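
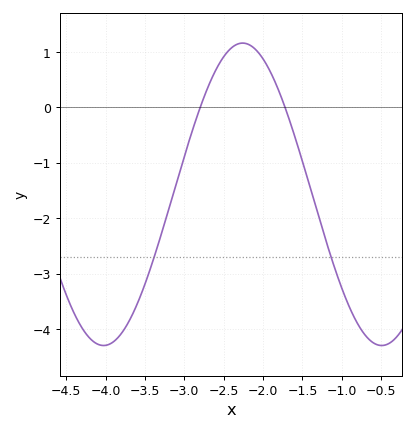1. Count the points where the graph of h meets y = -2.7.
2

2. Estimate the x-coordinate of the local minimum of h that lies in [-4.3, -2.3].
-4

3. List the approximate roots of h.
-2.8, -1.7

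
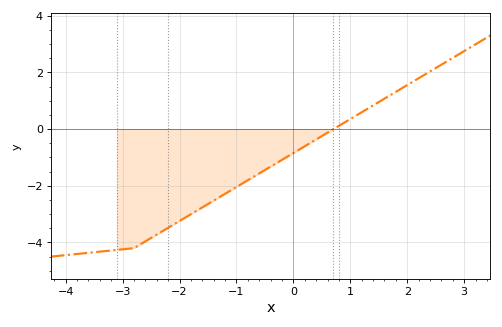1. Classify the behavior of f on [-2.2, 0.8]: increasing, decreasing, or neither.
increasing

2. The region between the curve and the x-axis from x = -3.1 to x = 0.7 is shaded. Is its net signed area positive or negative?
negative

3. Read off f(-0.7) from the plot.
-1.68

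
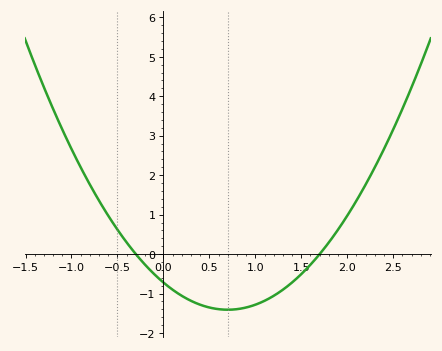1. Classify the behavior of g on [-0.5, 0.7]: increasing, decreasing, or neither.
decreasing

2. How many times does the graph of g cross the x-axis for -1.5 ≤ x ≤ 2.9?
2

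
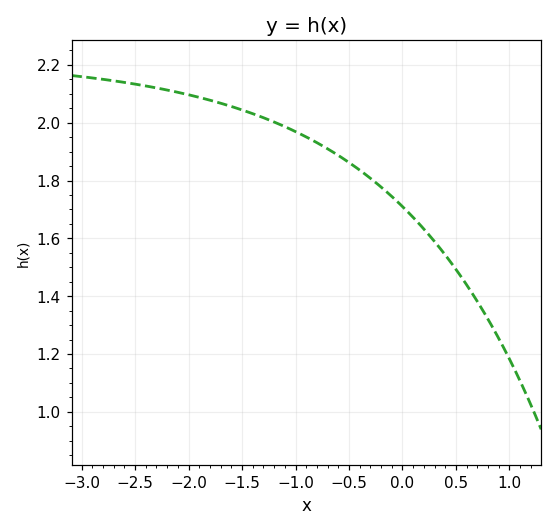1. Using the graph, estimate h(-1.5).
2.04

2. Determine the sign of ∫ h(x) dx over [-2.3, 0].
positive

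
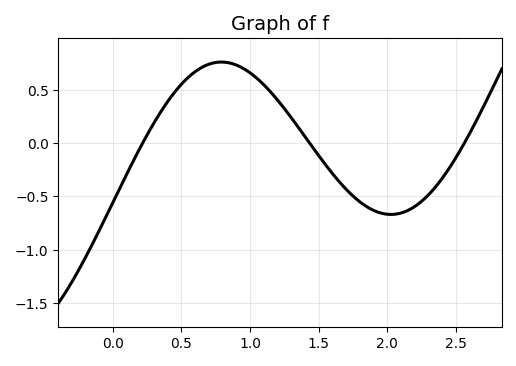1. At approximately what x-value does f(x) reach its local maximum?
0.8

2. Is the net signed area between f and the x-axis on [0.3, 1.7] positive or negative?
positive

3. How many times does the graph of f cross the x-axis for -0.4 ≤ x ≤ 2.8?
3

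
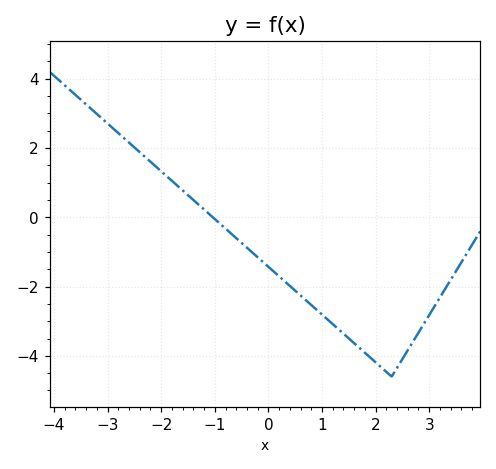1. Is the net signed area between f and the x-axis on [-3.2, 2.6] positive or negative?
negative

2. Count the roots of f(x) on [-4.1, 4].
1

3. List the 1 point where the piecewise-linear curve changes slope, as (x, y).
(2.3, -4.6)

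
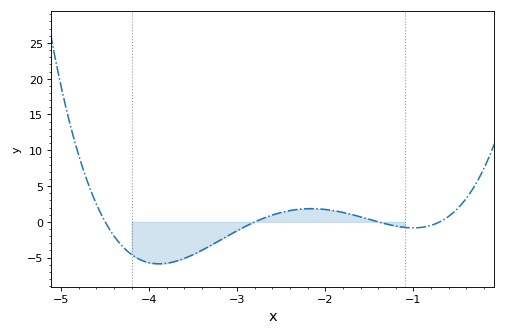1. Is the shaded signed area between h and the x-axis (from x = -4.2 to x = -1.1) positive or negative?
negative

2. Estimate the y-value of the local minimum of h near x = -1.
-1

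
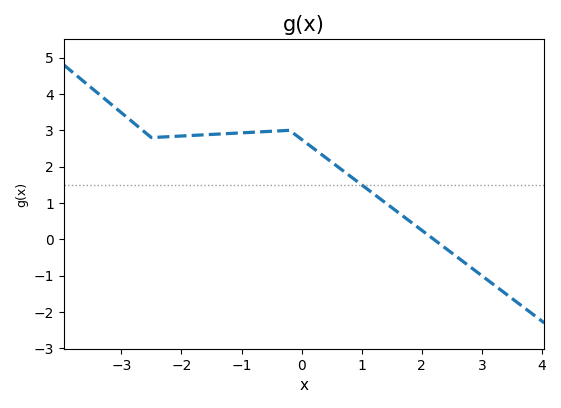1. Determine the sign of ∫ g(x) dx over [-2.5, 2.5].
positive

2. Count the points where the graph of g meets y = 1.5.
1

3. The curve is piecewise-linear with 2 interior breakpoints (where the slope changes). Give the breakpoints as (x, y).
(-2.5, 2.8); (-0.2, 3)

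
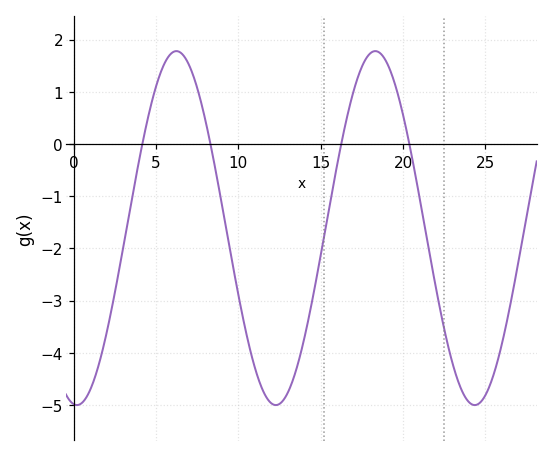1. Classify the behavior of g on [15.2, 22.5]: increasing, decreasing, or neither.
neither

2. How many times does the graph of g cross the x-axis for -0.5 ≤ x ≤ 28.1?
4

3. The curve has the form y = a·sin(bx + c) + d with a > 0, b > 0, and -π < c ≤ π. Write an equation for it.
y = 3.39sin(0.52x - 1.67) - 1.61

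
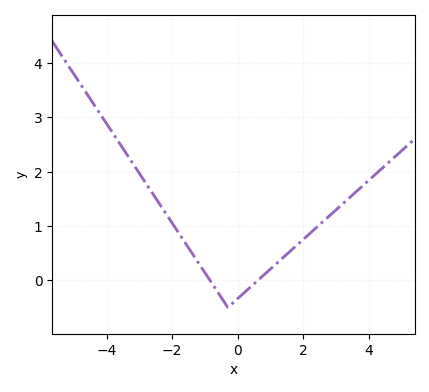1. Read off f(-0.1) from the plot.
-0.4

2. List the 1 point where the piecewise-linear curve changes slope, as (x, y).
(-0.3, -0.5)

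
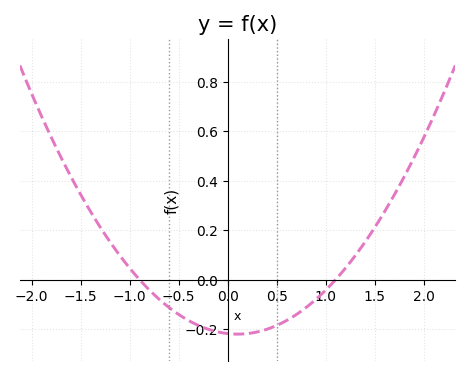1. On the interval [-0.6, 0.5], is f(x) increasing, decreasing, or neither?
neither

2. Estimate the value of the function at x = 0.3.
-0.22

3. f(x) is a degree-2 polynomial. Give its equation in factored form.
y = 0.22(x + 0.9)(x - 1.1)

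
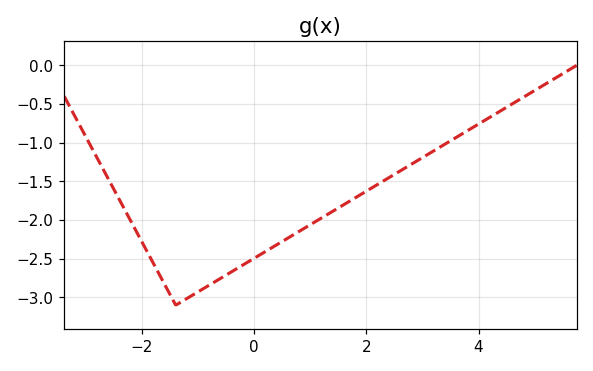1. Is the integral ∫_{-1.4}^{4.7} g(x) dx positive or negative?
negative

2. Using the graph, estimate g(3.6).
-0.95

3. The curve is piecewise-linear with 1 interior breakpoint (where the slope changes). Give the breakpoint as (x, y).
(-1.4, -3.1)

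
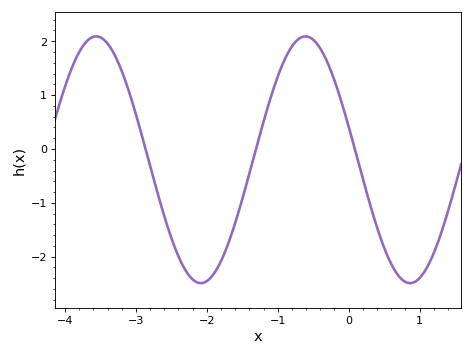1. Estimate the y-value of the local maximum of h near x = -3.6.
2.09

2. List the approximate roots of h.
-2.86, -1.31, 0.086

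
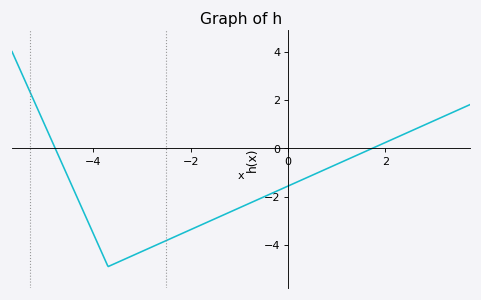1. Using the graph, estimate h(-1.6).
-3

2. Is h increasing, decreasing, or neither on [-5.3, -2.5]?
neither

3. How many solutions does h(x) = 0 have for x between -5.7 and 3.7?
2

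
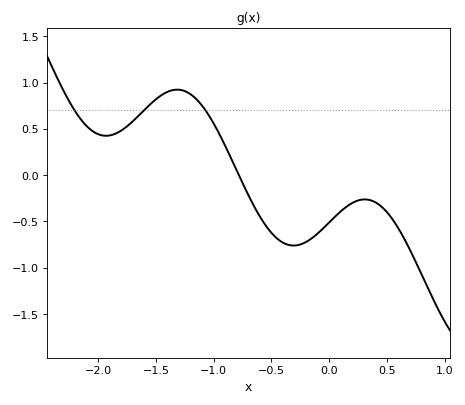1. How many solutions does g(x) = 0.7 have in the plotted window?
3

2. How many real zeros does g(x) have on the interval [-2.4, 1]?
1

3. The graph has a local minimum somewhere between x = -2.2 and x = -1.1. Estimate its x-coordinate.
-1.93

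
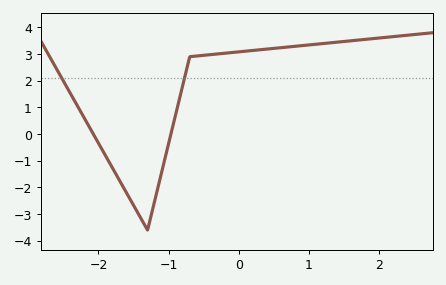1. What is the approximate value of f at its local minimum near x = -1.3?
-3.59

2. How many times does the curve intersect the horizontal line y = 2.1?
2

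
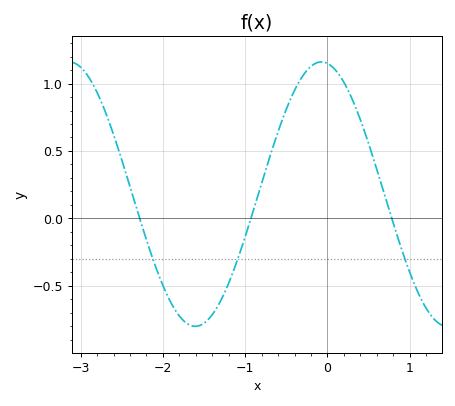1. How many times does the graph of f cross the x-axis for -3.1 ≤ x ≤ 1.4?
3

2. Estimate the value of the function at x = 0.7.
0.165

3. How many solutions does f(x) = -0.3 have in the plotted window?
3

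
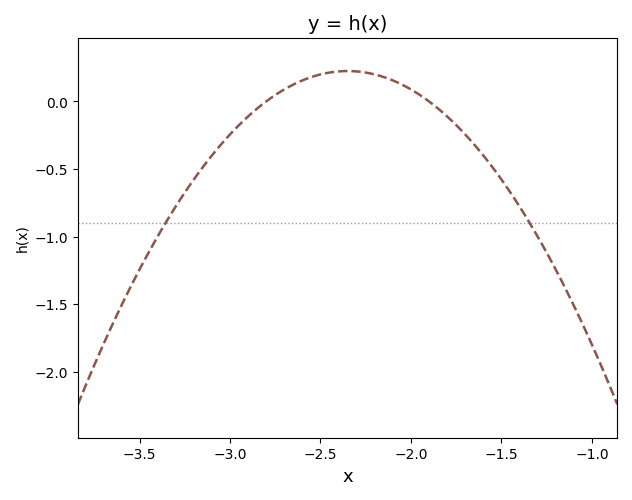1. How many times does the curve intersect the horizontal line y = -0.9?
2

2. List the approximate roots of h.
-2.8, -1.9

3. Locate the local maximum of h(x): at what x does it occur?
-2.35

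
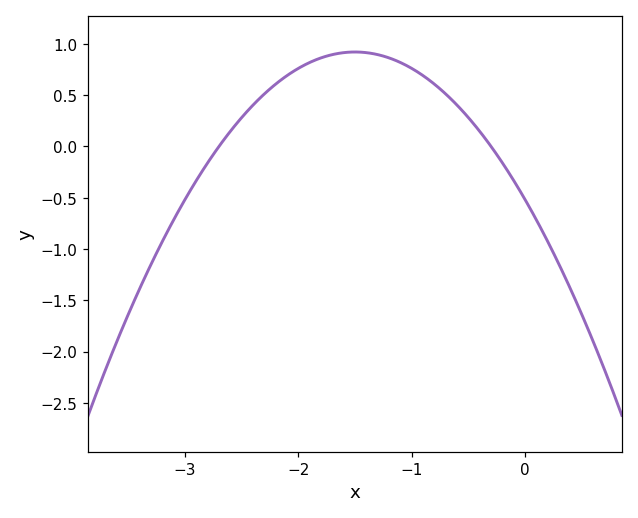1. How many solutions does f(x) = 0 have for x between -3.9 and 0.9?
2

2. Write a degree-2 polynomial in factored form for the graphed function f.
y = -0.64(x + 2.7)(x + 0.3)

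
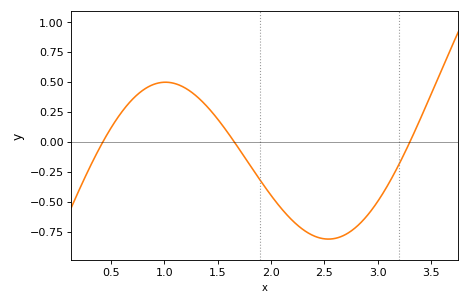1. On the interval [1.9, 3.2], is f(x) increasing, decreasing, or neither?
neither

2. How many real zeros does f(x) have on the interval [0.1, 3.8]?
3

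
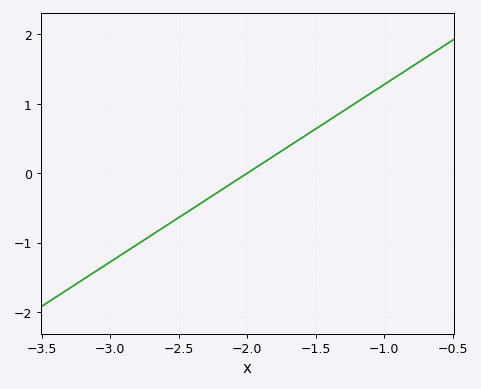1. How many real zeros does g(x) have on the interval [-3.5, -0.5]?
1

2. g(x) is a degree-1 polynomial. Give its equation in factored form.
y = 1.28(x + 2)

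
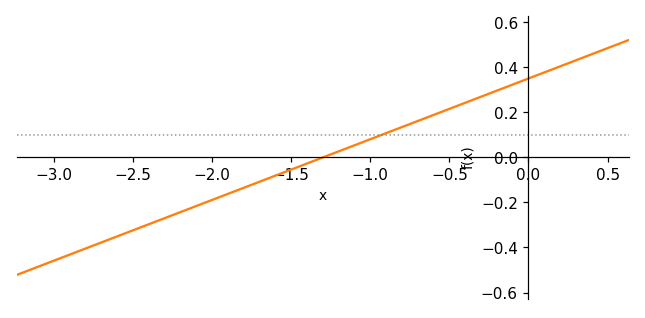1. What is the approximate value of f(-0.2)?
0.3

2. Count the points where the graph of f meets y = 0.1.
1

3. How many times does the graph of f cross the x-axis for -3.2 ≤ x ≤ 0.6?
1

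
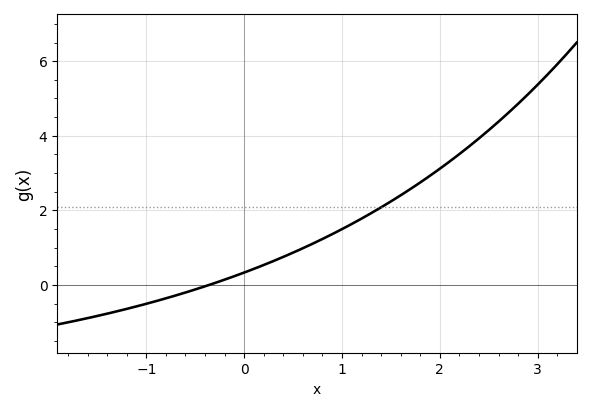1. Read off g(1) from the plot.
1.5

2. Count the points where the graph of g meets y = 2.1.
1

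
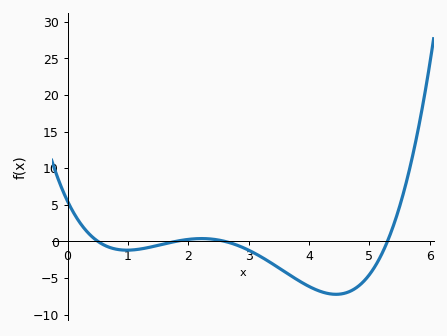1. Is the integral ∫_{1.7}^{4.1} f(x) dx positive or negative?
negative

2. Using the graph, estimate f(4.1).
-6.56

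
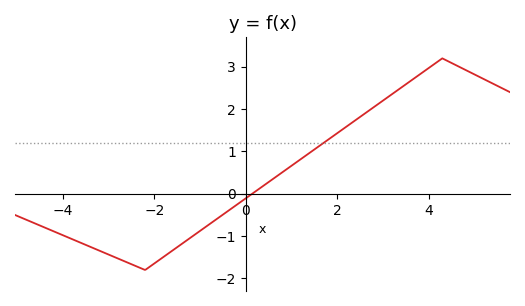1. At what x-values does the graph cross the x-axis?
0.2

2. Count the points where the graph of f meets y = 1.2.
1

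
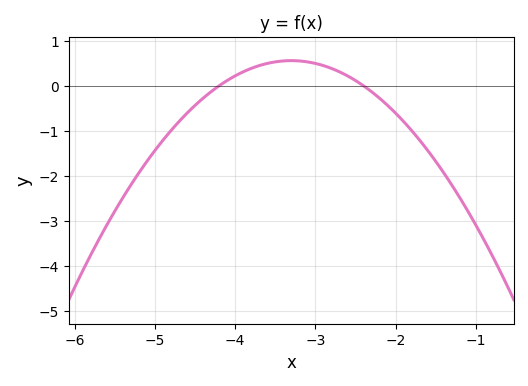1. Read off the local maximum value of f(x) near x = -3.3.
0.559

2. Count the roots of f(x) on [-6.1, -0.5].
2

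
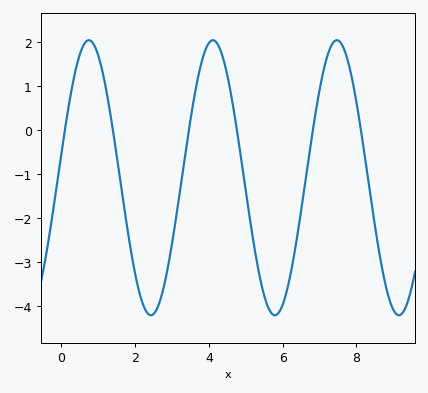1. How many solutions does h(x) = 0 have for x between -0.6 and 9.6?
6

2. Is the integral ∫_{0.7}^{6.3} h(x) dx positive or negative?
negative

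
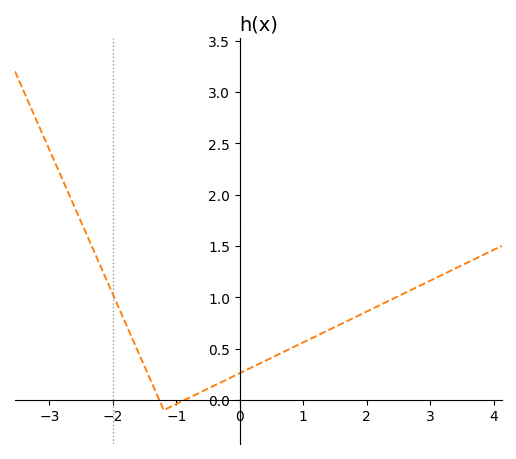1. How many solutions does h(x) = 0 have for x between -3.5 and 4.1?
2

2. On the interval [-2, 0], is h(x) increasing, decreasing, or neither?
neither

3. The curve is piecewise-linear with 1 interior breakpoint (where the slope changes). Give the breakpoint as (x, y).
(-1.2, -0.1)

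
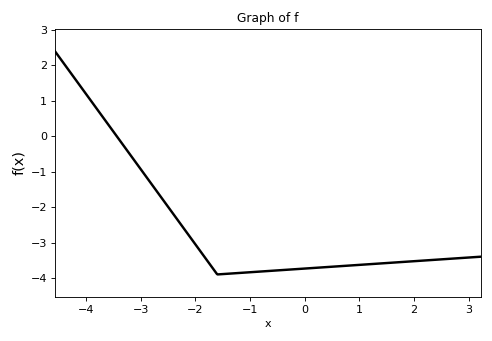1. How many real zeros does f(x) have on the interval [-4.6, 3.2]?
1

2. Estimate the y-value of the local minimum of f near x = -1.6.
-3.9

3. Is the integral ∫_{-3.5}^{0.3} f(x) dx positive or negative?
negative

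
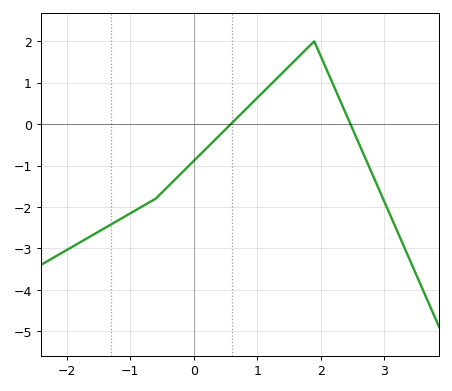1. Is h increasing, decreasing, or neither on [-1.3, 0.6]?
increasing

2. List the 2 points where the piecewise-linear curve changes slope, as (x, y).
(-0.6, -1.8); (1.9, 2)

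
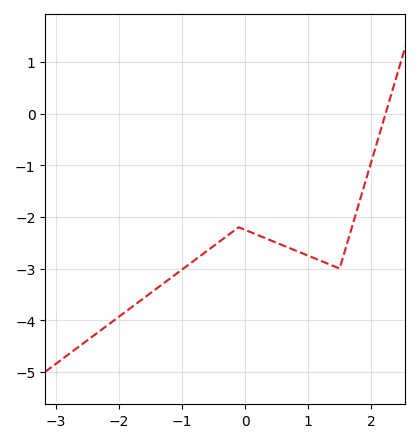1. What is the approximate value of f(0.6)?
-2.6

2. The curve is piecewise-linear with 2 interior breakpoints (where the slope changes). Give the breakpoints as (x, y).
(-0.1, -2.2); (1.5, -3)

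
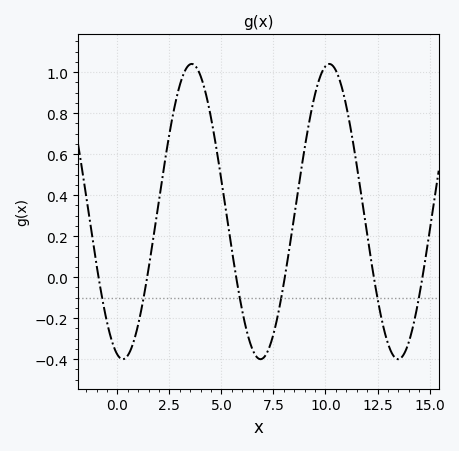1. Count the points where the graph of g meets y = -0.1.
6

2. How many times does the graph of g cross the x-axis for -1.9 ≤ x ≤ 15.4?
6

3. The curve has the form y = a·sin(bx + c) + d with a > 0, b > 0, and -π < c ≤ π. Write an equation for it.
y = 0.72sin(0.95x - 1.8) + 0.32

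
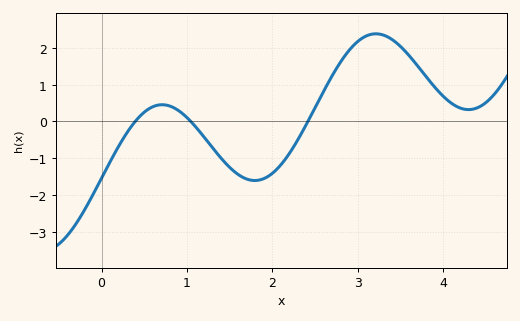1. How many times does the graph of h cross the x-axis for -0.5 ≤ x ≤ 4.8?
3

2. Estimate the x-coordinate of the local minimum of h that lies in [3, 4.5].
4.3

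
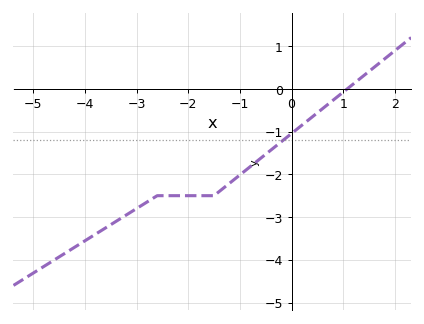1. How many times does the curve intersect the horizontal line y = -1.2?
1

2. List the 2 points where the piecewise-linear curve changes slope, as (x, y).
(-2.6, -2.5); (-1.5, -2.5)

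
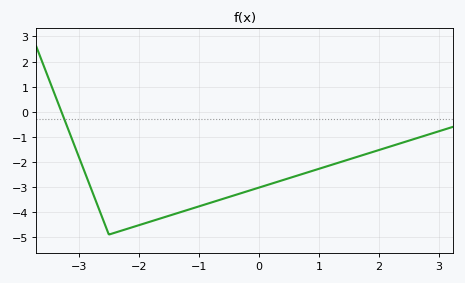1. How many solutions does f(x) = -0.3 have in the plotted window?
1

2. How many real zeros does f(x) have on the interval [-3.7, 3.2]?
1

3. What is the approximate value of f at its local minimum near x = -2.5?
-4.9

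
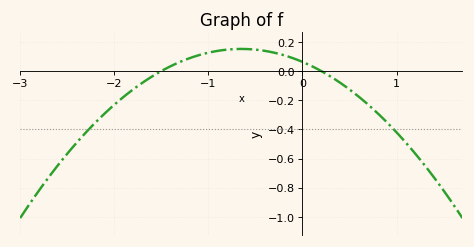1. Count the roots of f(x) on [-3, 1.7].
2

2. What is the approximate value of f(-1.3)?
0.06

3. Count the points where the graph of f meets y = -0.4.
2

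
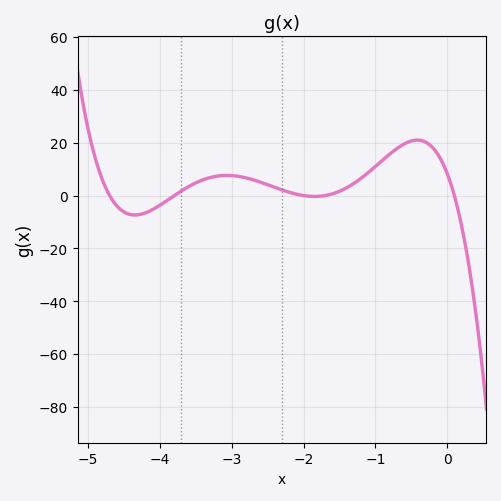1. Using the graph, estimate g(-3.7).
1.78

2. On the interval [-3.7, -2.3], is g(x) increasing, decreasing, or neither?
neither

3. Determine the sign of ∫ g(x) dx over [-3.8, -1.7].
positive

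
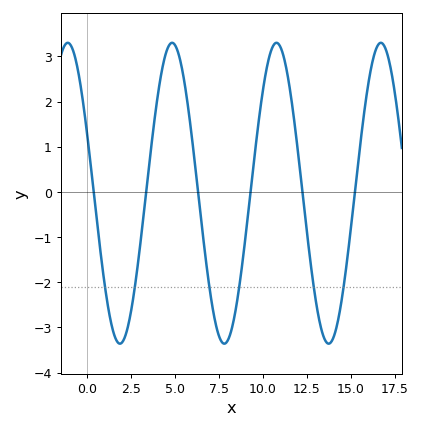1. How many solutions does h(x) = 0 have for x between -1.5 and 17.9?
6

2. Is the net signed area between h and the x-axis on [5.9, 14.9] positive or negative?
negative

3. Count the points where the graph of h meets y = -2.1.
6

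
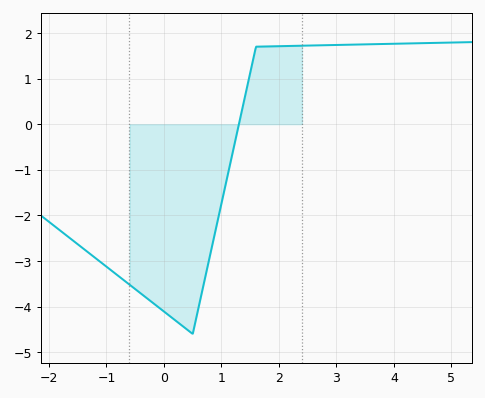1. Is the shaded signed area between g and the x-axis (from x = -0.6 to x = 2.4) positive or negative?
negative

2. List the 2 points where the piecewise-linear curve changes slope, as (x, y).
(0.5, -4.6); (1.6, 1.7)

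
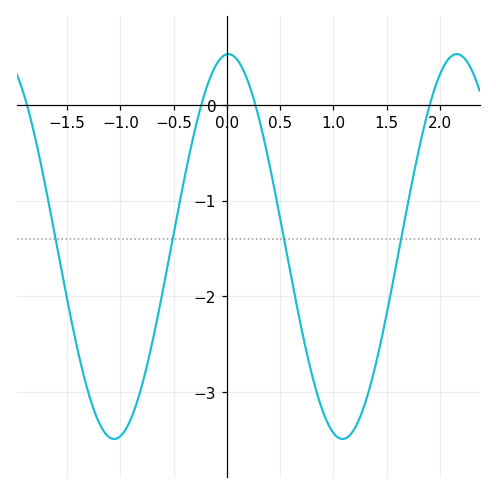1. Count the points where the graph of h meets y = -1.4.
4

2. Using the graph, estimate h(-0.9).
-3.28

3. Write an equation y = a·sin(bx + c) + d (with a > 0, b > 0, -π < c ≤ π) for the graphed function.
y = 2.01sin(2.93x + 1.53) - 1.48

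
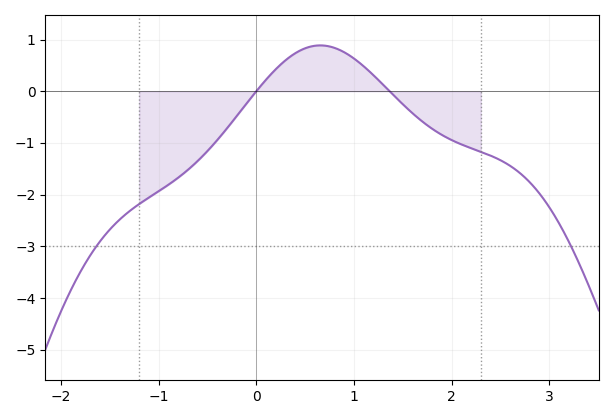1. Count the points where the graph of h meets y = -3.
2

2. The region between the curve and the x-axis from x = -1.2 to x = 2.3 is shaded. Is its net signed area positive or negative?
negative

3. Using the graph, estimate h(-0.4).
-0.9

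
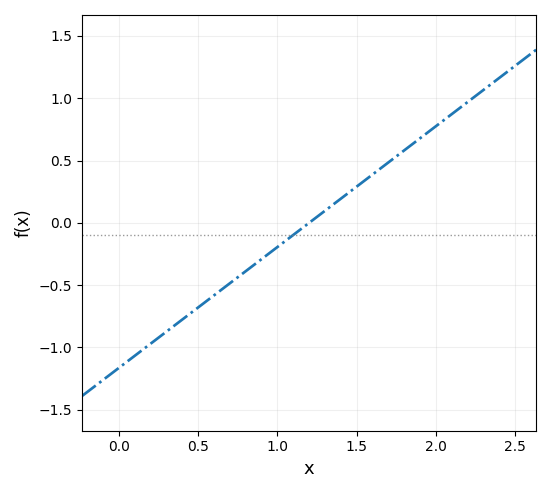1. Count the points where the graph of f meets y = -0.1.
1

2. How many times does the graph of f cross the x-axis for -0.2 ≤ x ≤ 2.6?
1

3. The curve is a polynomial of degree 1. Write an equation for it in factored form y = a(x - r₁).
y = 0.97(x - 1.2)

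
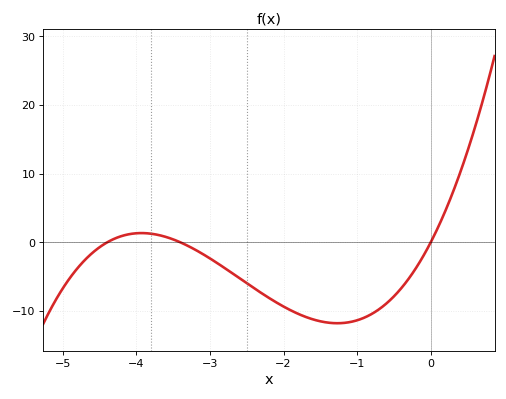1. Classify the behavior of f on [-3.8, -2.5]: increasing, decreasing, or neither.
decreasing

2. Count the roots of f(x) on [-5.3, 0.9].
3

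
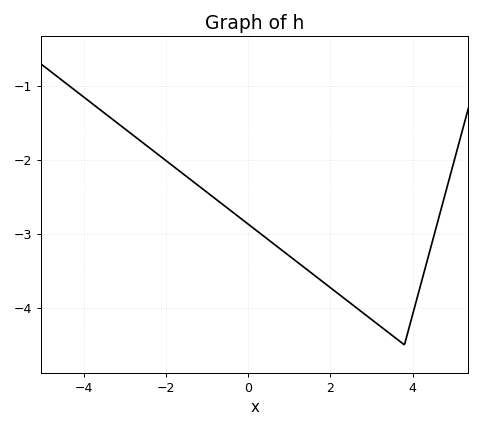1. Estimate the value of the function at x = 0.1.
-2.91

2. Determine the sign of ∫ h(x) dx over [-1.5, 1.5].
negative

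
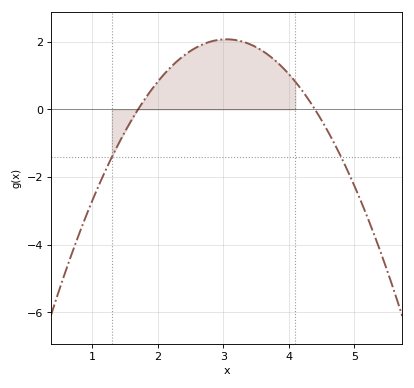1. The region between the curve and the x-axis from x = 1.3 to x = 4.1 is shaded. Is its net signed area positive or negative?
positive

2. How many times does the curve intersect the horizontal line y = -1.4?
2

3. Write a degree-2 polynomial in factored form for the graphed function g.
y = -1.14(x - 1.7)(x - 4.4)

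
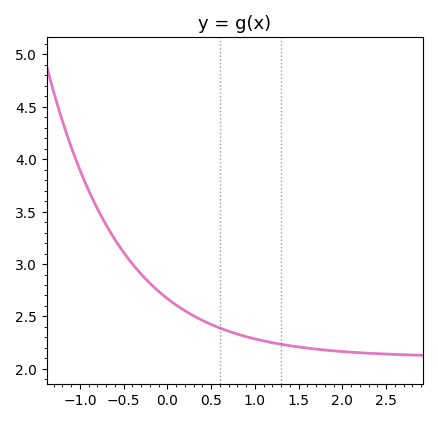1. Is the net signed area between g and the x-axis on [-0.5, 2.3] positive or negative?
positive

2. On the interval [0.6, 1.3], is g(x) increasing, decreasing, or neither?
decreasing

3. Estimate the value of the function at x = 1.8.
2.18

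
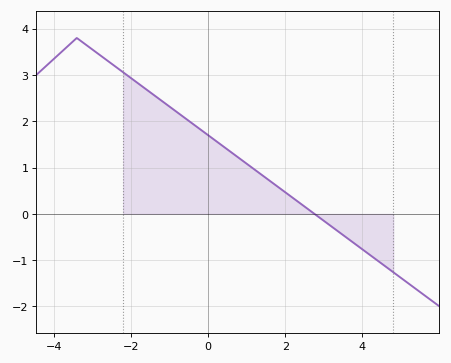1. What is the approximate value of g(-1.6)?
2.69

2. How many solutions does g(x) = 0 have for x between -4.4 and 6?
1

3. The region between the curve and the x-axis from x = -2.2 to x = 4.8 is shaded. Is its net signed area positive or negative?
positive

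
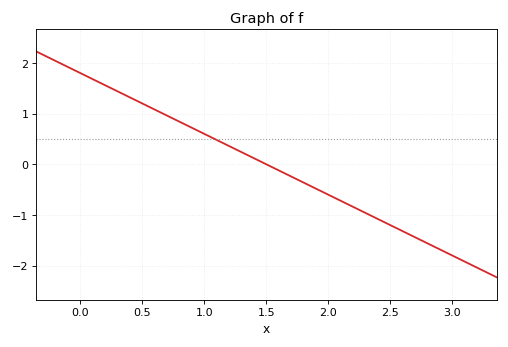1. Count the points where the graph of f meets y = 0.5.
1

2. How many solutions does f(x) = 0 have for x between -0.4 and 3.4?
1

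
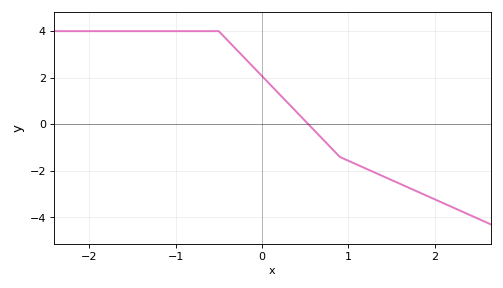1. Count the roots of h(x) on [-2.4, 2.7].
1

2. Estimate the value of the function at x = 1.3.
-2.06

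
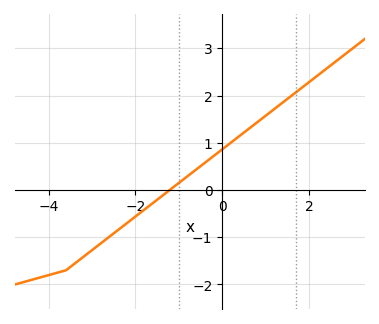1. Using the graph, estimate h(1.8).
2.1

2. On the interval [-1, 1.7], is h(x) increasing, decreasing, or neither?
increasing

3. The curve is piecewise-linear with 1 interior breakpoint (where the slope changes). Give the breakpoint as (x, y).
(-3.6, -1.7)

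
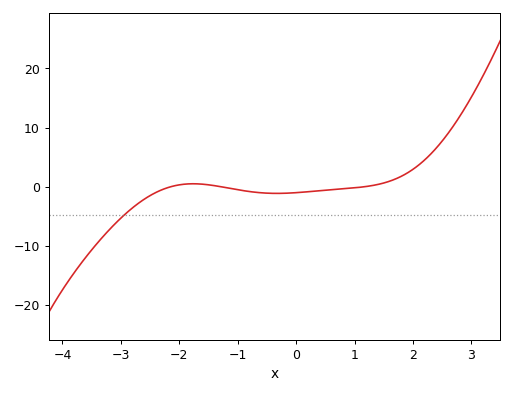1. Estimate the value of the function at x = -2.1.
0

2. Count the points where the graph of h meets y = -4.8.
1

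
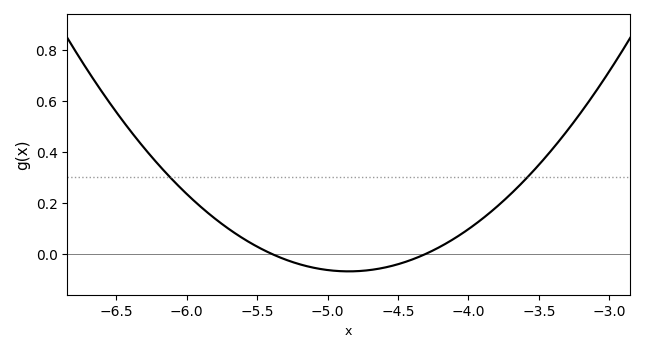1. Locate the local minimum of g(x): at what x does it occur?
-4.85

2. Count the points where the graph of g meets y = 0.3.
2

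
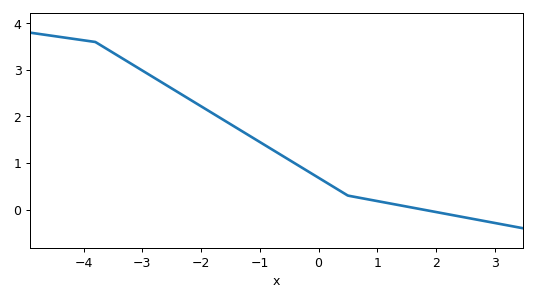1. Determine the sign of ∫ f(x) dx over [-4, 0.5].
positive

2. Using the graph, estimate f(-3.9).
3.6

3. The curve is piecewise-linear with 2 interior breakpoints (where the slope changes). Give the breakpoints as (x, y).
(-3.8, 3.6); (0.5, 0.3)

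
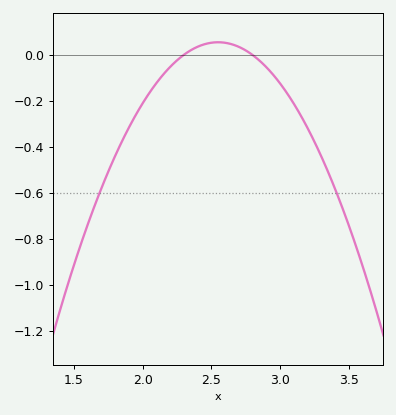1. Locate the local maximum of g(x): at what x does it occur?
2.55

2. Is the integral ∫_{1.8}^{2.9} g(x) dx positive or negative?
negative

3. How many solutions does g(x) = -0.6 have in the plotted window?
2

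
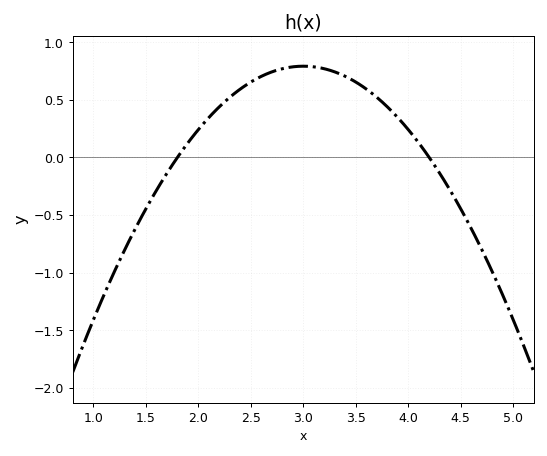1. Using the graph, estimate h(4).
0.242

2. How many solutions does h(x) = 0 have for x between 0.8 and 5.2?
2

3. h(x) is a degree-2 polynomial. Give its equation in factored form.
y = -0.55(x - 1.8)(x - 4.2)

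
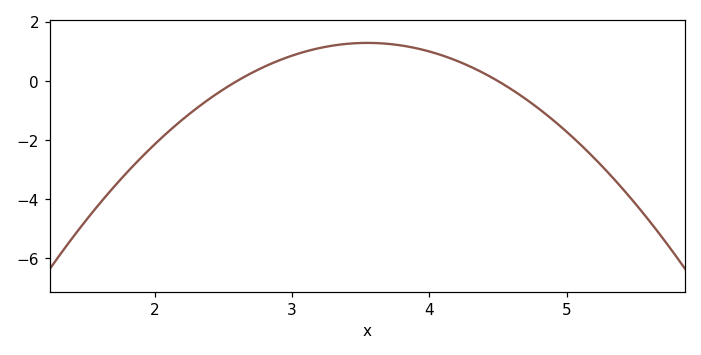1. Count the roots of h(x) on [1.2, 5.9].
2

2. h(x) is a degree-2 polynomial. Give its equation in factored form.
y = -1.43(x - 2.6)(x - 4.5)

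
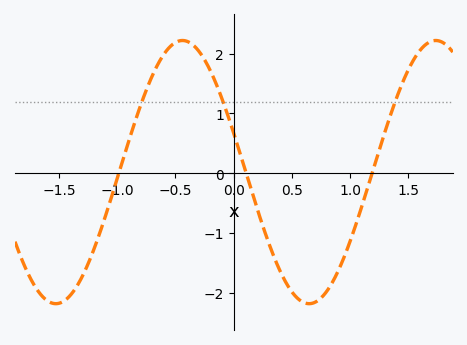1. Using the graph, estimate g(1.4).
1.3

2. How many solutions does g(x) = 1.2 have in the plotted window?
3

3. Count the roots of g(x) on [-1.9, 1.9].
3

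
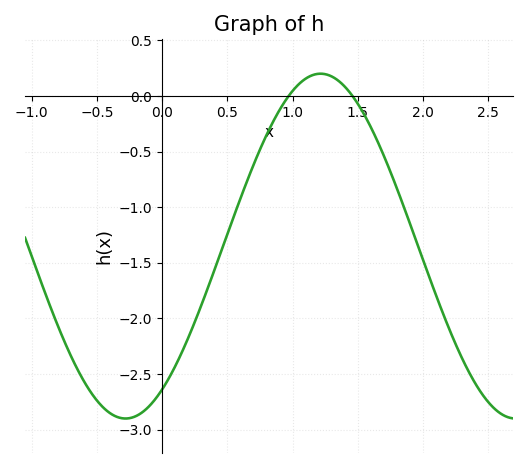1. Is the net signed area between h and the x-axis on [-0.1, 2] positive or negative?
negative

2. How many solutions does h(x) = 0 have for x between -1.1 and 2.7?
2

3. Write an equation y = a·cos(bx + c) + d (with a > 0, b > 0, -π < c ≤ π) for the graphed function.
y = 1.55cos(2.1x - 2.55) - 1.35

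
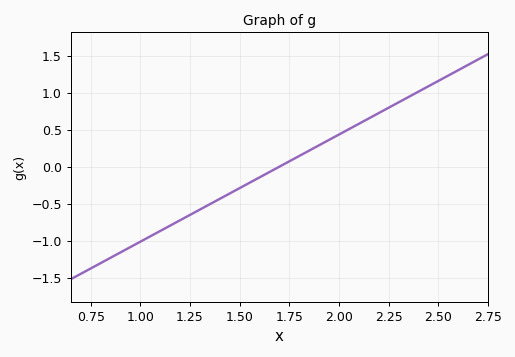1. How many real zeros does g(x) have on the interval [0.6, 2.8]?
1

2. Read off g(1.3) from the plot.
-0.58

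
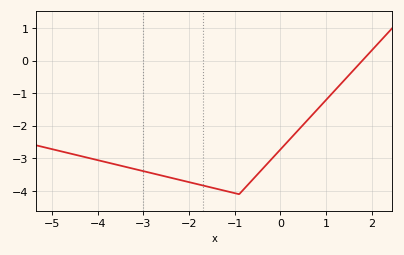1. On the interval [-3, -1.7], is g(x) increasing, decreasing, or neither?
decreasing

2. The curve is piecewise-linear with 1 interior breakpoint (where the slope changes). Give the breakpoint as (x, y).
(-0.9, -4.1)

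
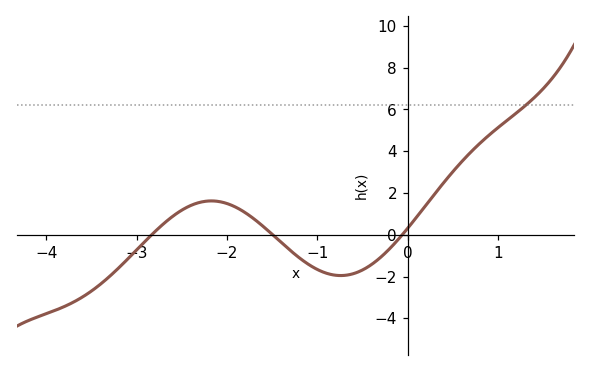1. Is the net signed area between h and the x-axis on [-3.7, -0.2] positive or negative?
negative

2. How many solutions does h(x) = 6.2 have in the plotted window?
1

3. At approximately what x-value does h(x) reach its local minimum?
-0.7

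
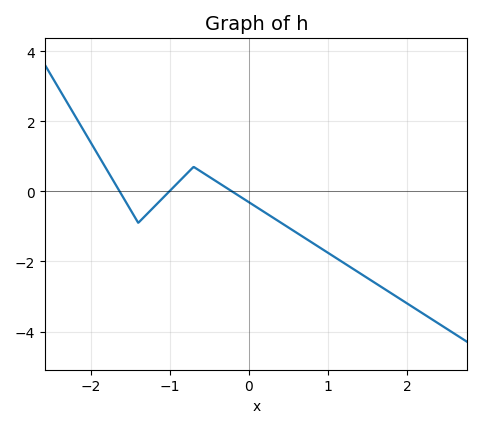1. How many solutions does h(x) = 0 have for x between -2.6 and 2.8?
3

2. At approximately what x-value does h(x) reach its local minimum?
-1.4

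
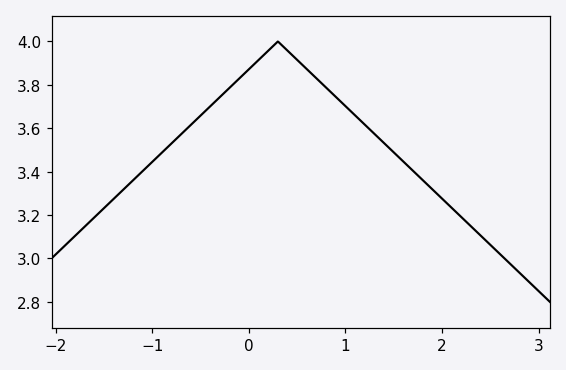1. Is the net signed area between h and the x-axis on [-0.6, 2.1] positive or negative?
positive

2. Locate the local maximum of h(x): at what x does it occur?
0.301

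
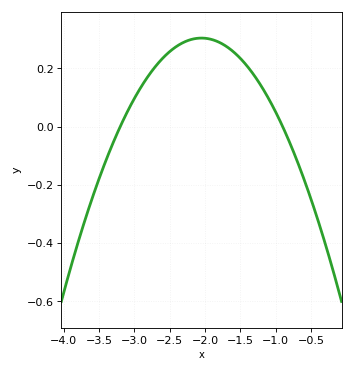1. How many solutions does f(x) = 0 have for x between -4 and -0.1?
2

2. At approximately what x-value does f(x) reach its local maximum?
-2.05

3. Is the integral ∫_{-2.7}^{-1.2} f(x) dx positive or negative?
positive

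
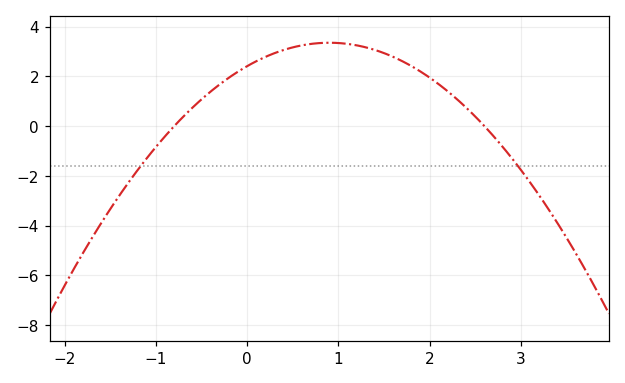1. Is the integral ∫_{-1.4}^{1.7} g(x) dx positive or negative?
positive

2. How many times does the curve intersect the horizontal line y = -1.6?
2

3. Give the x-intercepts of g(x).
-0.8, 2.6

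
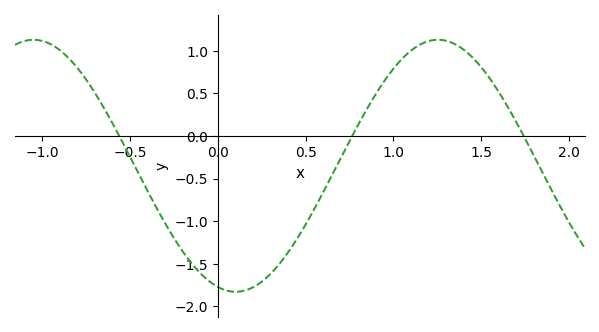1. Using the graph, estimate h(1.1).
1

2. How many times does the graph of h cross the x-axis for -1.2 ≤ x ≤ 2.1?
3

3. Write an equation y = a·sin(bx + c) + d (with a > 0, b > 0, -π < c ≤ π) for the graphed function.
y = 1.48sin(2.73x - 1.85) - 0.35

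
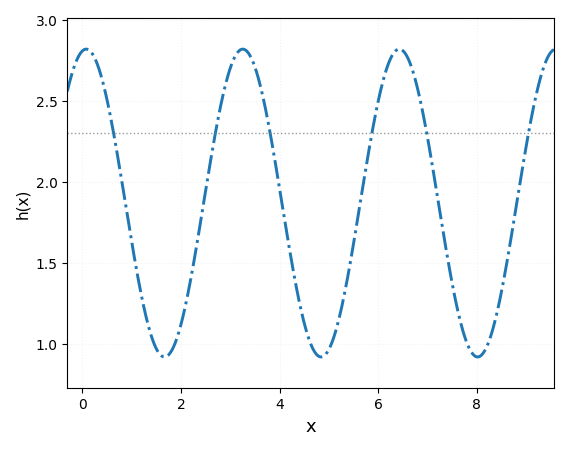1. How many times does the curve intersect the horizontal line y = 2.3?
6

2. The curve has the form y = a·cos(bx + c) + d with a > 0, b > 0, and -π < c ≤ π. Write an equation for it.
y = 0.95cos(1.98x - 0.16) + 1.87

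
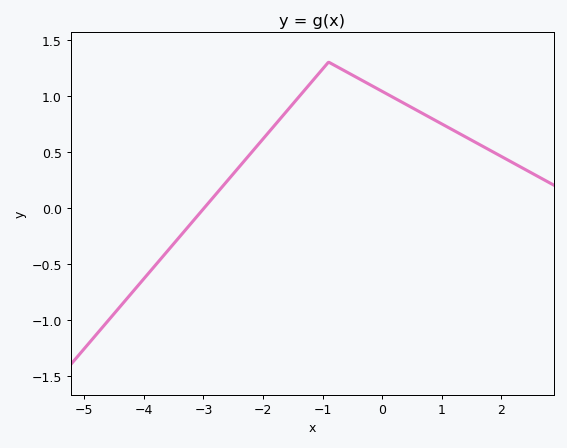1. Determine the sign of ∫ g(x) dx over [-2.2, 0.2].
positive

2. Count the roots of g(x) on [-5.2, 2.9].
1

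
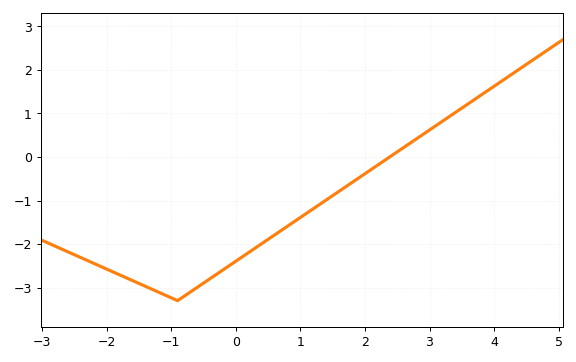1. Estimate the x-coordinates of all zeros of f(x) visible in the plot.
2.38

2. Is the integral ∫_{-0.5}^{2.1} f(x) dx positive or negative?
negative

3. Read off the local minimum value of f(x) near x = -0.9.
-3.3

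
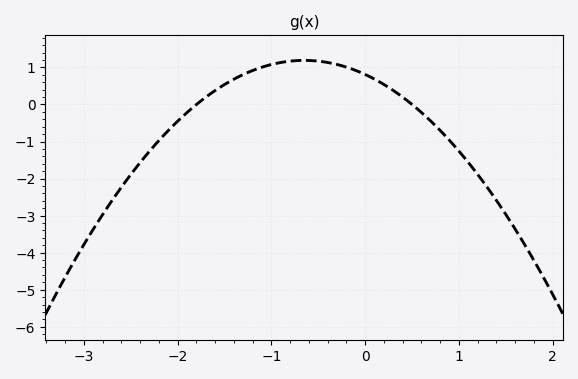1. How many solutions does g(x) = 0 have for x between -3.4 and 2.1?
2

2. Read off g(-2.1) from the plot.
-0.7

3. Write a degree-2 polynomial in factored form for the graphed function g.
y = -0.9(x + 1.8)(x - 0.5)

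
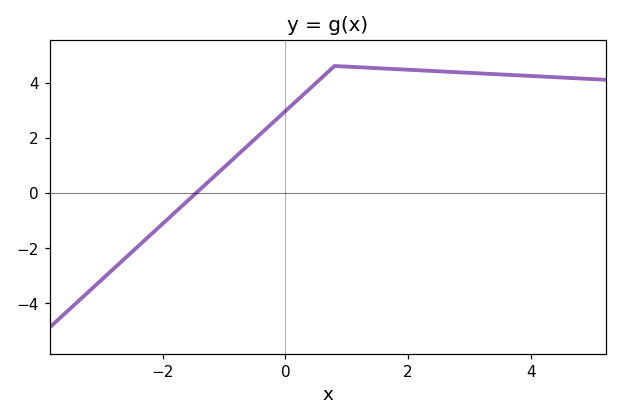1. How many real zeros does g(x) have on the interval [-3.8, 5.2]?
1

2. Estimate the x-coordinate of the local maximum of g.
0.802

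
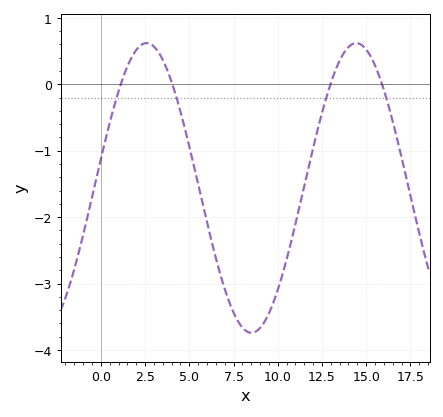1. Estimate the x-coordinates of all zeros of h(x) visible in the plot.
1.13, 4.04, 13, 15.9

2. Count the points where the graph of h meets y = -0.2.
4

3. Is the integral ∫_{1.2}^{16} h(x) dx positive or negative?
negative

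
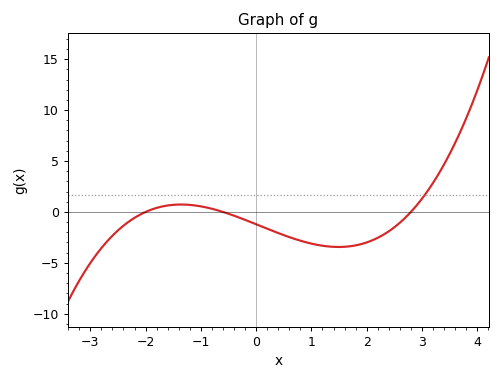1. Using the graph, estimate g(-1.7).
0.535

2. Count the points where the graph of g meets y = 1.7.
1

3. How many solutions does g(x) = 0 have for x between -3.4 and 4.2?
3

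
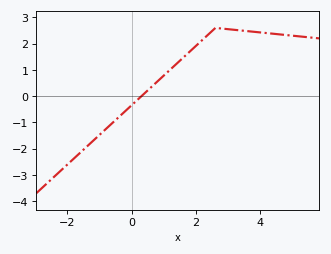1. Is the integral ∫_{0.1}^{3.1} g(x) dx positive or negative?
positive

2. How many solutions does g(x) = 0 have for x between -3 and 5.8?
1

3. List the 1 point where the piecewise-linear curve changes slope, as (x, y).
(2.6, 2.6)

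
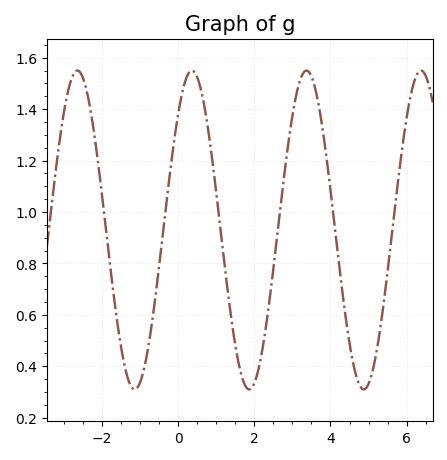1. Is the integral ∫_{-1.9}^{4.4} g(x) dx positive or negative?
positive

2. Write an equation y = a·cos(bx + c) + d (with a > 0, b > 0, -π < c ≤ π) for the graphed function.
y = 0.62cos(2.1x - 0.76) + 0.93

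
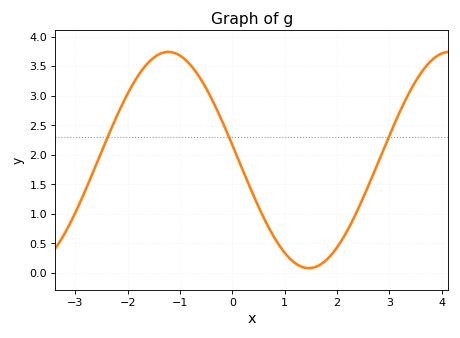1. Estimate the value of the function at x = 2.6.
1.45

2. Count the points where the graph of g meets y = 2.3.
3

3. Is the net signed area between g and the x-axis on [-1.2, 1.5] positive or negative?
positive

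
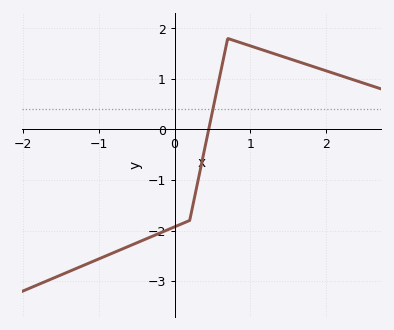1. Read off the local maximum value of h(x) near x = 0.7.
1.8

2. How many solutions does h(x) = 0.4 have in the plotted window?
1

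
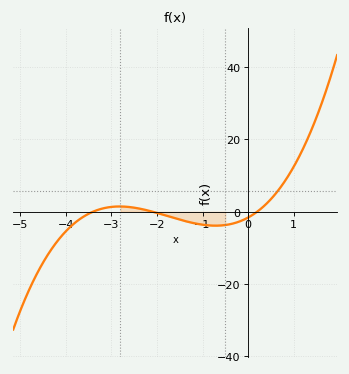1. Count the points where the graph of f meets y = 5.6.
1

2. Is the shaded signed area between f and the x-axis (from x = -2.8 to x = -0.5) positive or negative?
negative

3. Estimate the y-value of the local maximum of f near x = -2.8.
1.44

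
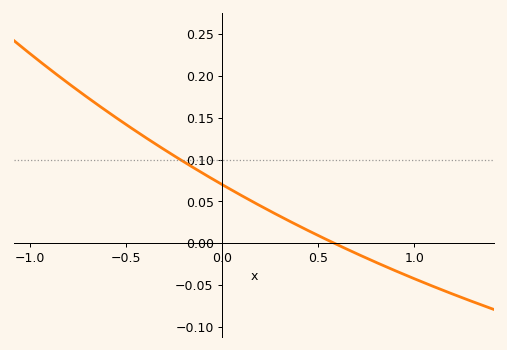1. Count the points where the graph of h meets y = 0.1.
1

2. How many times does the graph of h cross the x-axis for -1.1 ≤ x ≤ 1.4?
1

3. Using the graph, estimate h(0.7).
-0.015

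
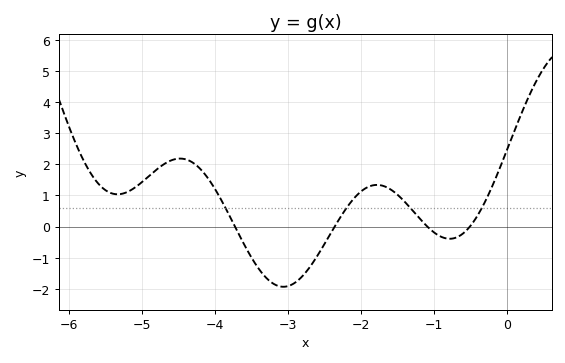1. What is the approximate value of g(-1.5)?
1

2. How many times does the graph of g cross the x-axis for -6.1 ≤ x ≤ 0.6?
4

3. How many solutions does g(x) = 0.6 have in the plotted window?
4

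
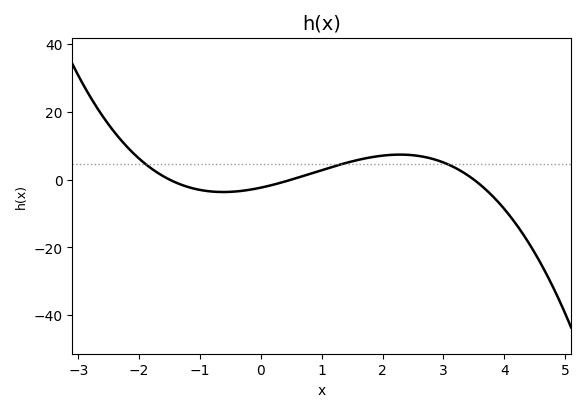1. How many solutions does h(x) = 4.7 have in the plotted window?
3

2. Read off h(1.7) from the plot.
6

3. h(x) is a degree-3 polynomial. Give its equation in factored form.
y = -0.9(x + 1.5)(x - 0.5)(x - 3.5)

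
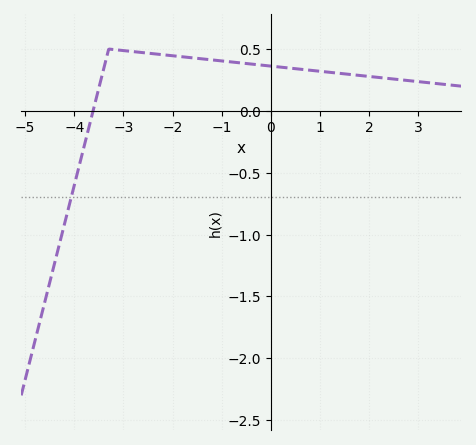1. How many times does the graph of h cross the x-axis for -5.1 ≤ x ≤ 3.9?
1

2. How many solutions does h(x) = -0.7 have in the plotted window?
1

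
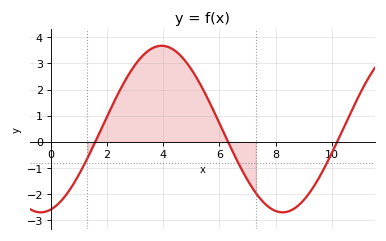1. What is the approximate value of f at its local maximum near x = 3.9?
3.67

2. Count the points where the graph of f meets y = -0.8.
3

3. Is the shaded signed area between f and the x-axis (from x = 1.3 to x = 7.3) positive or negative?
positive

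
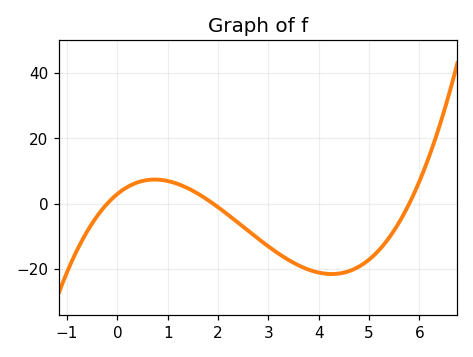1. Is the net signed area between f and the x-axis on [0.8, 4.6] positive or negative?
negative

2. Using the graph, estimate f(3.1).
-14.2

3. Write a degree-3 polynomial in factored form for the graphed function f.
y = 1.33(x + 0.2)(x - 1.9)(x - 5.8)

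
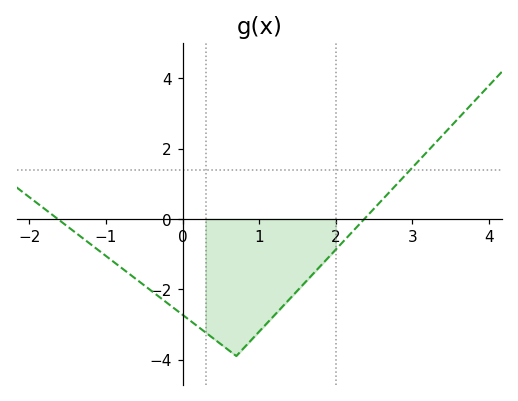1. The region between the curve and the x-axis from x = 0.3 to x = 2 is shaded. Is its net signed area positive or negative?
negative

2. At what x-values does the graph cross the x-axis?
-1.6, 2.4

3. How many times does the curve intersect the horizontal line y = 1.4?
1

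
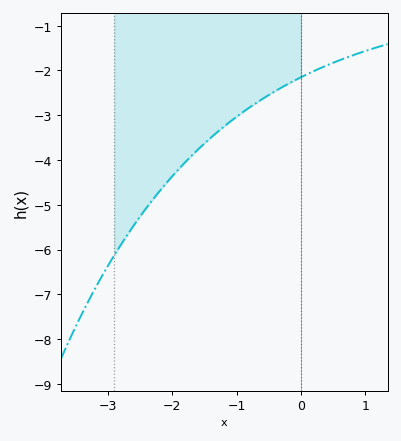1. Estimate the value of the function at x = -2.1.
-4.53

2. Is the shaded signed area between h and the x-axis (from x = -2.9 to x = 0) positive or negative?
negative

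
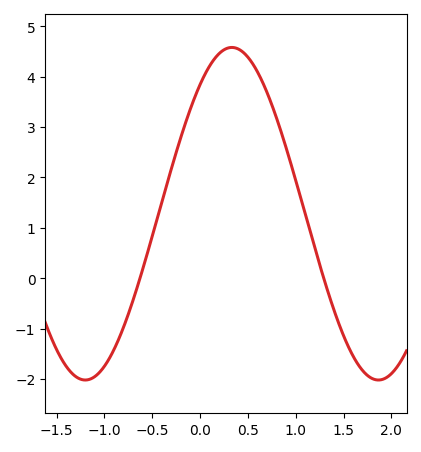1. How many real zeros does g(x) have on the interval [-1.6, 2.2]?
2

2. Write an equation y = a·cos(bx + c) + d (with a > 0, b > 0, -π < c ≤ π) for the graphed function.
y = 3.3cos(2x - 0.68) + 1.28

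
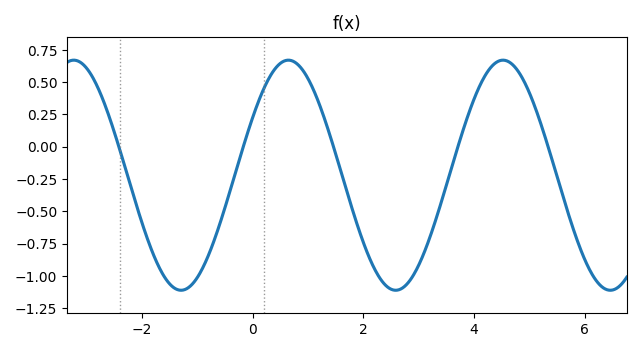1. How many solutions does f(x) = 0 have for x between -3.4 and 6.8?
5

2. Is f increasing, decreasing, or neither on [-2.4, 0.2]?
neither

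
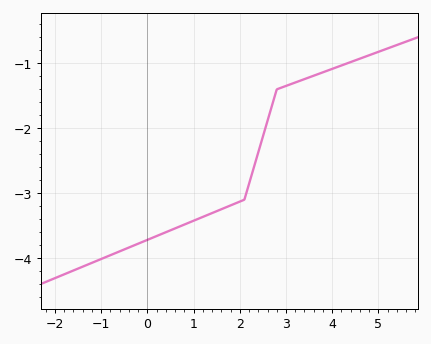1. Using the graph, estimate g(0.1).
-3.7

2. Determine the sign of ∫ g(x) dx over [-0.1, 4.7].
negative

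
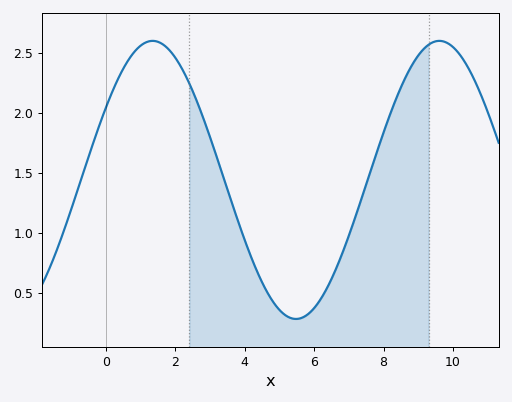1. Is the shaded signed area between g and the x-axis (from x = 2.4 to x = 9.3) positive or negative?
positive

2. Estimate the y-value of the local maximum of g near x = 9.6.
2.6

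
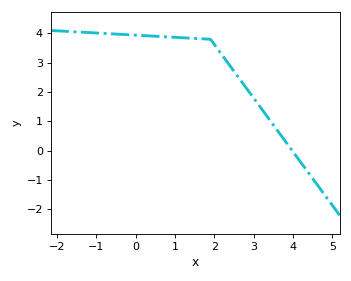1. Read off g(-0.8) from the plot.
4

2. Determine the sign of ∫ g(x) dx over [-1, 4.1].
positive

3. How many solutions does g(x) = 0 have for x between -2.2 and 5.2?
1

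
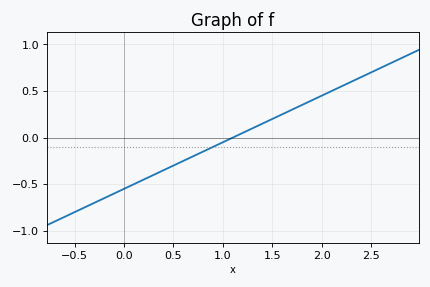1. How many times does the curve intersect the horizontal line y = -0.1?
1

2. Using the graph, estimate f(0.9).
-0.1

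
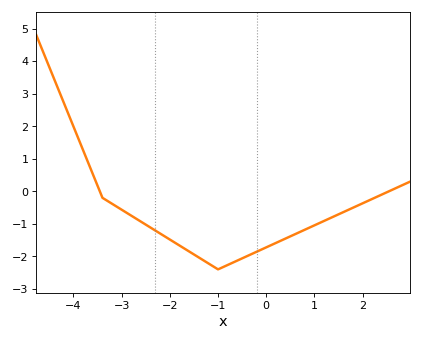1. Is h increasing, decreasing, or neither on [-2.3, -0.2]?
neither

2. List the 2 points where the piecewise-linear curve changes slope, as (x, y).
(-3.4, -0.2); (-1, -2.4)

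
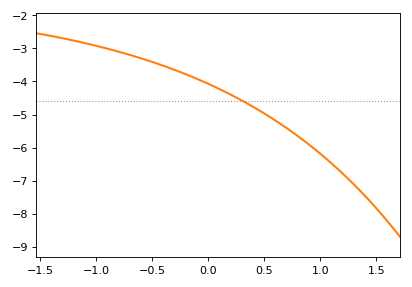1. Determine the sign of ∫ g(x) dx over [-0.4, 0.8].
negative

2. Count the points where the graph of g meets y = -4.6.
1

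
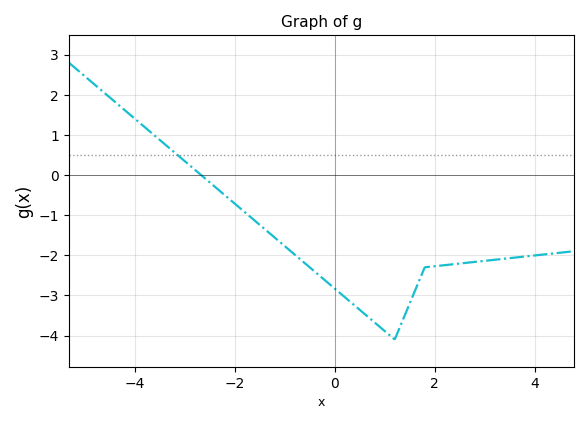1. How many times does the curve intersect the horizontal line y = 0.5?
1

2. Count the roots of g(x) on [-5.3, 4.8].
1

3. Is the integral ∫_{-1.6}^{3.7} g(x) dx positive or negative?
negative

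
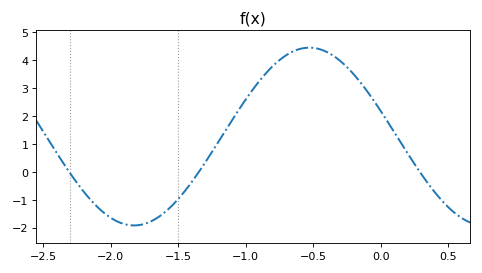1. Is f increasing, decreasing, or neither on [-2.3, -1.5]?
neither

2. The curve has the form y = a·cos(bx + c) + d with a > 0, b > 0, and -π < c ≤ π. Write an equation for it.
y = 3.18cos(2.42x + 1.28) + 1.26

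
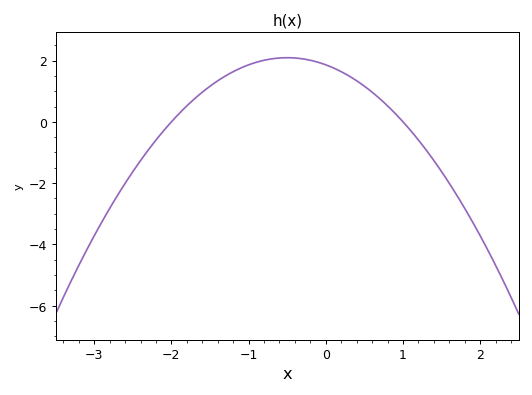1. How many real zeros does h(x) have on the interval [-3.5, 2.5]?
2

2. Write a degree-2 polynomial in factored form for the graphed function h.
y = -0.93(x + 2)(x - 1)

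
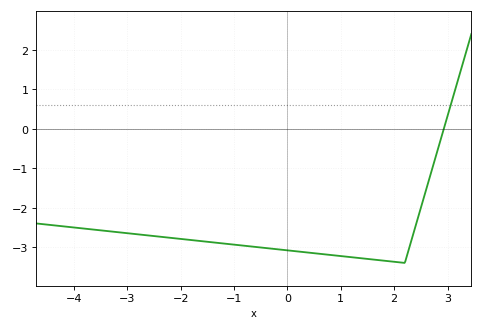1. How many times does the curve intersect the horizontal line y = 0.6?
1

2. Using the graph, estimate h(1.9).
-3.36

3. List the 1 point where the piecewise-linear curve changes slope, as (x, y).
(2.2, -3.4)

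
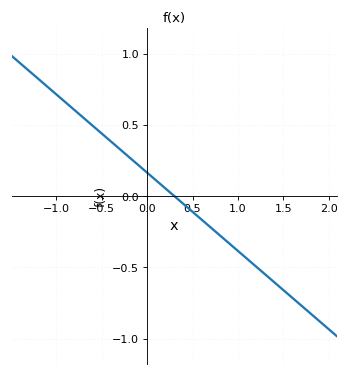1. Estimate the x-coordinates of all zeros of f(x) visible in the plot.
0.3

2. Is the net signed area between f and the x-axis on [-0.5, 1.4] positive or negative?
negative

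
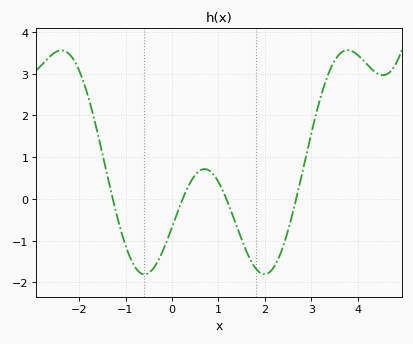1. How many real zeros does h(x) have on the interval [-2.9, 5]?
4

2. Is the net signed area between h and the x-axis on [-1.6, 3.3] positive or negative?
negative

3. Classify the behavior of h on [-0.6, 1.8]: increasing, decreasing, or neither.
neither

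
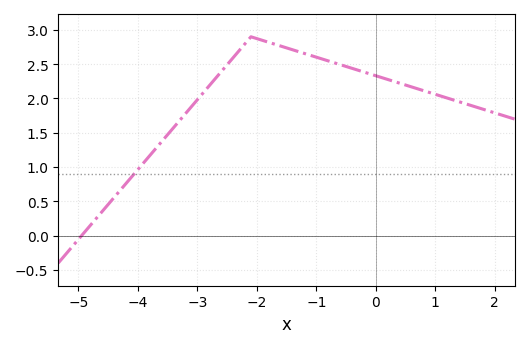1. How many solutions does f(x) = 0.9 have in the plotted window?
1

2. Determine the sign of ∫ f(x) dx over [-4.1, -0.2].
positive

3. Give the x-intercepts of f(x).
-5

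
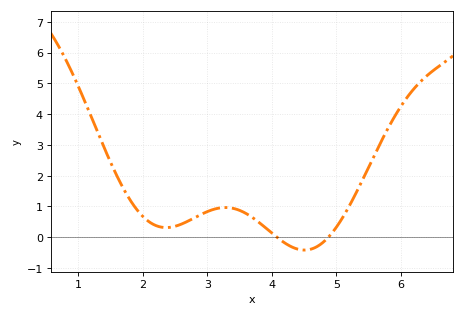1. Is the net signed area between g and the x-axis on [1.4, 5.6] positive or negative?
positive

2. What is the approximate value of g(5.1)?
0.651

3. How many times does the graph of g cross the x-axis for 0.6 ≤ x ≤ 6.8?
2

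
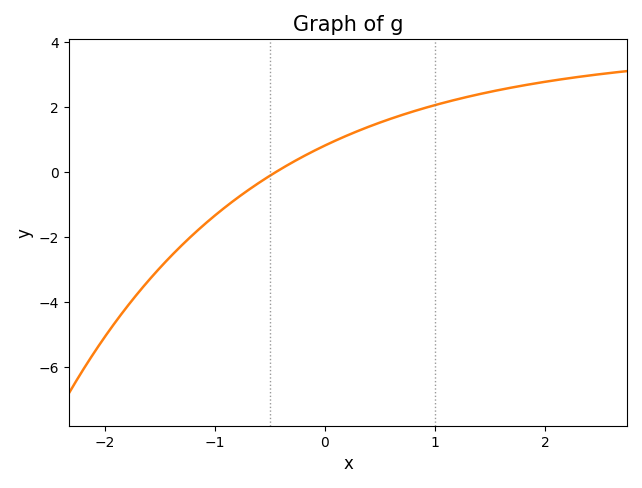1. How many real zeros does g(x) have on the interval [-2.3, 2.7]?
1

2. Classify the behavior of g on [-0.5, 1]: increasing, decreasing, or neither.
increasing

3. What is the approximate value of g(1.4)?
2.4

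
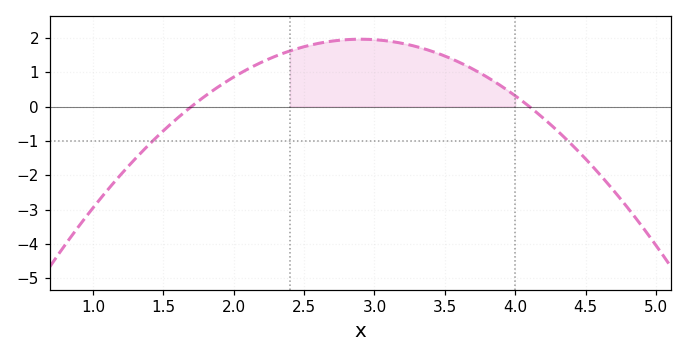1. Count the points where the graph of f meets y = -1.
2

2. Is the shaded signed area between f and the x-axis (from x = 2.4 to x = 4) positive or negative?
positive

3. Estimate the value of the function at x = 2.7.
1.9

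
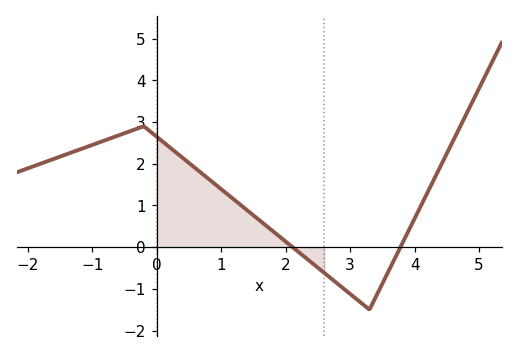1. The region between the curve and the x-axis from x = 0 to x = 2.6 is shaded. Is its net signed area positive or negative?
positive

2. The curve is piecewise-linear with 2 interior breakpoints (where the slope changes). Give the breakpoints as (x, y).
(-0.2, 2.9); (3.3, -1.5)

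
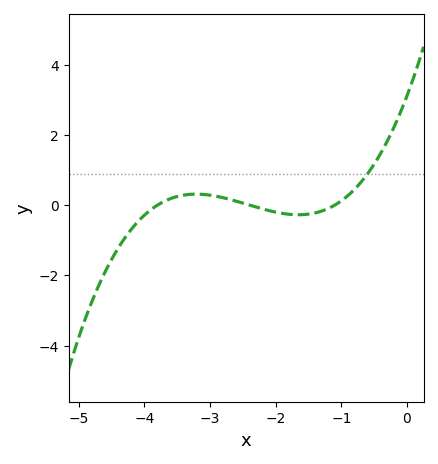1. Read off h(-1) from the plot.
0.122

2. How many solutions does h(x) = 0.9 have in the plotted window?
1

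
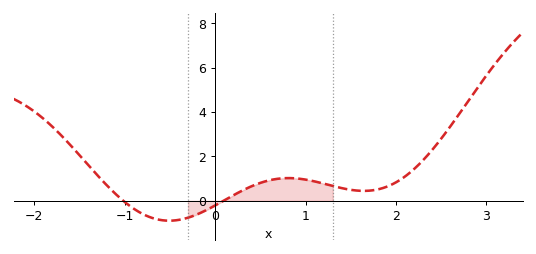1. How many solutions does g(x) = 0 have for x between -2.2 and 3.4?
2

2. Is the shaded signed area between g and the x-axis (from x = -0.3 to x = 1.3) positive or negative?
positive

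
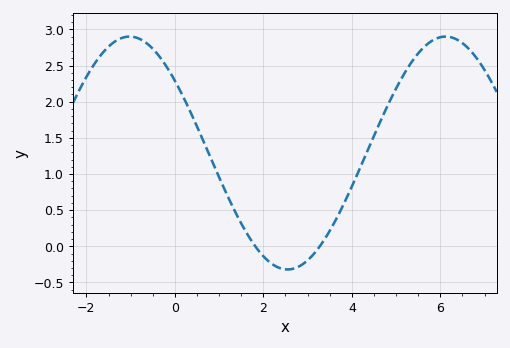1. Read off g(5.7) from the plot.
2.79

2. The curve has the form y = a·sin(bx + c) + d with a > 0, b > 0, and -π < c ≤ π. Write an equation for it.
y = 1.61sin(0.88x + 2.47) + 1.29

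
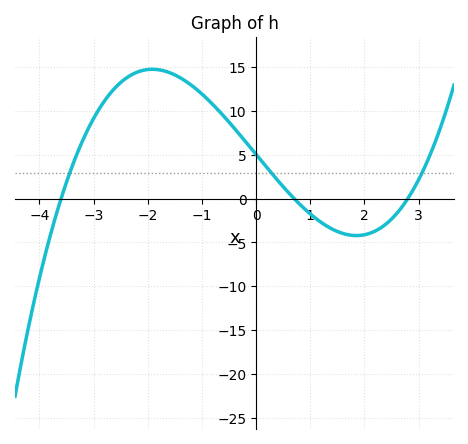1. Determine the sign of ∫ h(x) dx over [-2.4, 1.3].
positive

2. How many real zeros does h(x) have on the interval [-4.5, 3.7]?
3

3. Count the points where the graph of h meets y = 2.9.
3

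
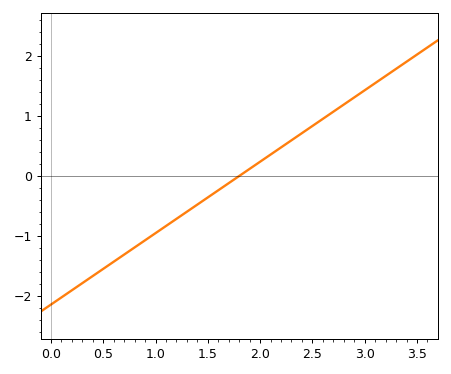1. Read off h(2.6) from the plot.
1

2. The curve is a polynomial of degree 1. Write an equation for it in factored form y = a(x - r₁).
y = 1.19(x - 1.8)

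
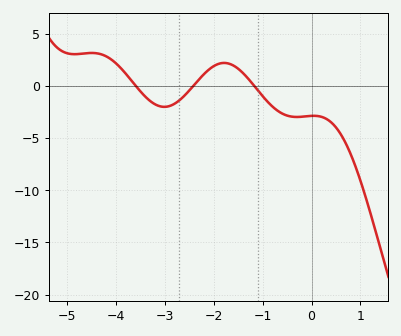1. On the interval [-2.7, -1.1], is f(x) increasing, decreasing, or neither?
neither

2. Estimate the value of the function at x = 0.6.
-4.5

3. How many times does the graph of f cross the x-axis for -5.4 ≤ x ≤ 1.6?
3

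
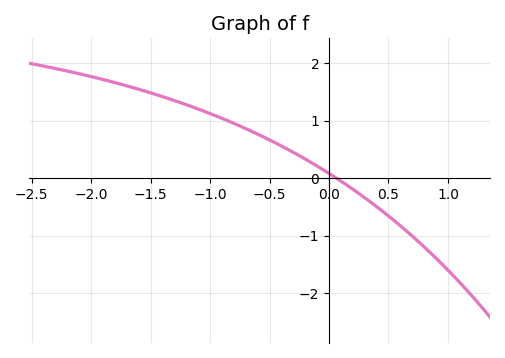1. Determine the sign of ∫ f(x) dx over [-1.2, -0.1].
positive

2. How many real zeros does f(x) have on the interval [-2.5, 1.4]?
1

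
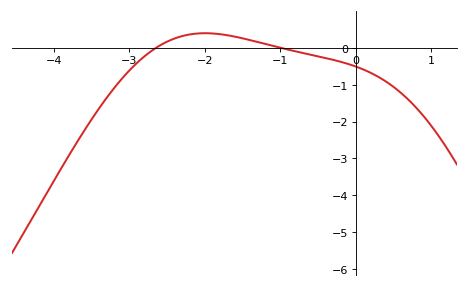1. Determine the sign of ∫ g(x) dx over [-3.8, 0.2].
negative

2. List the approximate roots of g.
-2.65, -0.991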